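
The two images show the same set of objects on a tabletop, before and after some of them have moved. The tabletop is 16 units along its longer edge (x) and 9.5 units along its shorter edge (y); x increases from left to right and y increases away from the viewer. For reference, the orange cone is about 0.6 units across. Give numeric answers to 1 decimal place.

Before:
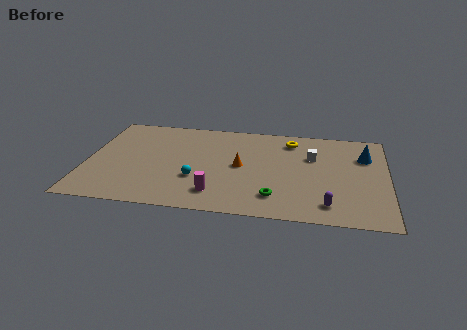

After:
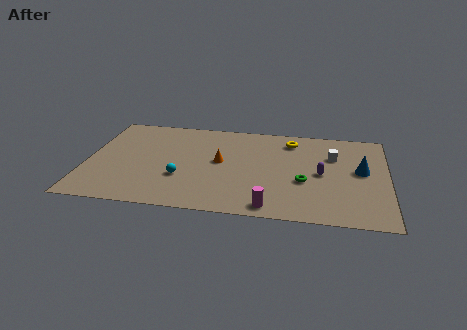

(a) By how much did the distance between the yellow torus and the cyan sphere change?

+0.6

They were about 6.7 units apart before and 7.3 after — 0.6 units further apart.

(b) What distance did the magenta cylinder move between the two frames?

3.0

The magenta cylinder moved from about (7.0, 1.9) to (9.9, 1.0), a distance of √(2.9² + 0.9²) ≈ 3.0.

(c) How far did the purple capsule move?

3.0

The purple capsule moved from about (12.9, 1.6) to (12.5, 4.6), a distance of √(0.4² + 3.0²) ≈ 3.0.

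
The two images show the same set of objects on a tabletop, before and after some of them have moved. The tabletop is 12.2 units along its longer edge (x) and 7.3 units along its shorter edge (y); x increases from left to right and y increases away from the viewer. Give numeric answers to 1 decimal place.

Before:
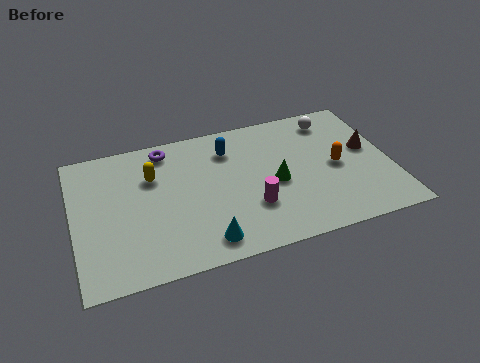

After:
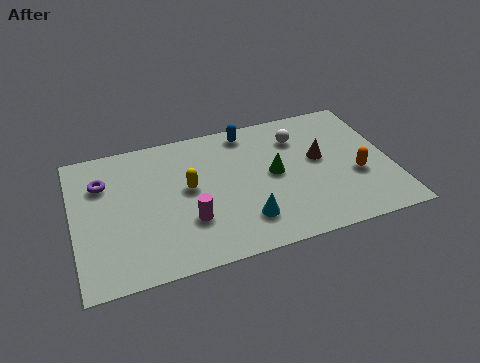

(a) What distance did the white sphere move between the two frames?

1.5

The white sphere moved from about (10.2, 6.1) to (8.8, 5.5), a distance of √(1.4² + 0.6²) ≈ 1.5.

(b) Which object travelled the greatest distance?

the purple torus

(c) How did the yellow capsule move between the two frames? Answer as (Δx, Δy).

(1.3, -1.0)

The yellow capsule started near (3.1, 5.0) and ended near (4.4, 4.0).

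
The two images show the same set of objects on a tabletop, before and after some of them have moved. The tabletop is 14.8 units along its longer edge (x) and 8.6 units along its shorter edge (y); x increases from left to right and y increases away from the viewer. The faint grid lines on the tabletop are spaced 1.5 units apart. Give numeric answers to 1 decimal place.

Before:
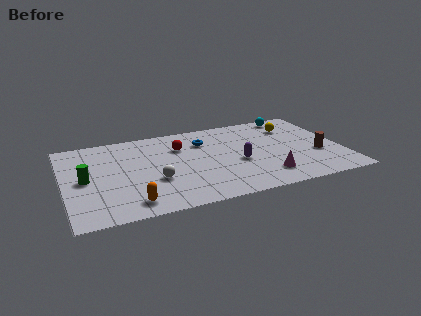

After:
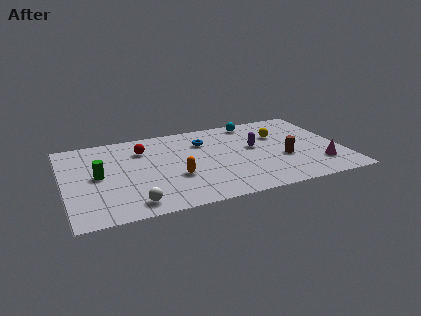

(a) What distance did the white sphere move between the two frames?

2.3

The white sphere moved from about (4.7, 3.1) to (3.4, 1.2), a distance of √(1.3² + 1.9²) ≈ 2.3.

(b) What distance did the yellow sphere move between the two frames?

1.1

From (12.5, 6.5) to (11.6, 5.8), the yellow sphere covered √(0.9² + 0.7²) ≈ 1.1 units.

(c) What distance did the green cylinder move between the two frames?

0.7

The green cylinder moved from about (1.1, 4.2) to (1.8, 4.4), a distance of √(0.7² + 0.2²) ≈ 0.7.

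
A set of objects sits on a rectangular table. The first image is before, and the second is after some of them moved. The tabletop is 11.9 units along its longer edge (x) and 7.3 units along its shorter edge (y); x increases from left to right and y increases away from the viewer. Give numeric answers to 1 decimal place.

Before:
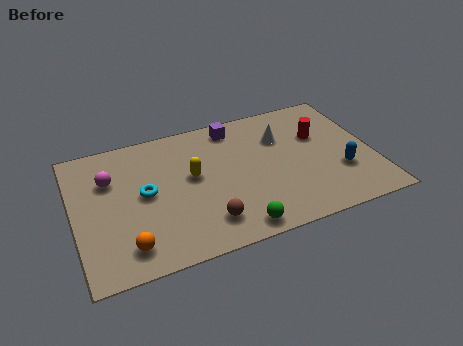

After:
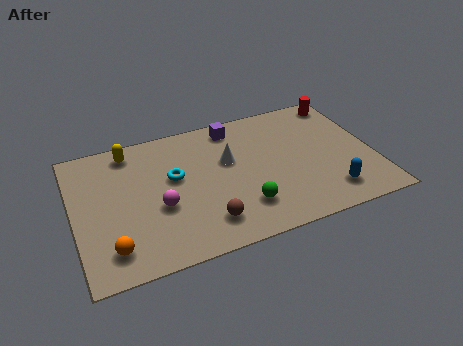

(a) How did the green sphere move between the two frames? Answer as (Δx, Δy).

(0.4, 1.0)

From the two frames, the green sphere sits at roughly (6.1, 0.8) before and (6.5, 1.8) after.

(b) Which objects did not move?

the brown sphere and the purple cube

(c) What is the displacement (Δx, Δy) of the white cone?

(-2.2, -0.6)

The white cone started near (8.4, 5.1) and ended near (6.2, 4.5).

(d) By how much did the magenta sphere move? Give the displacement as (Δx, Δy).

(1.8, -2.1)

The magenta sphere was at about (1.5, 5.0) and moved to about (3.3, 2.9).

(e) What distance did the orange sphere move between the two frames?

0.6

The orange sphere moved from about (1.9, 1.3) to (1.3, 1.4), a distance of √(0.6² + 0.1²) ≈ 0.6.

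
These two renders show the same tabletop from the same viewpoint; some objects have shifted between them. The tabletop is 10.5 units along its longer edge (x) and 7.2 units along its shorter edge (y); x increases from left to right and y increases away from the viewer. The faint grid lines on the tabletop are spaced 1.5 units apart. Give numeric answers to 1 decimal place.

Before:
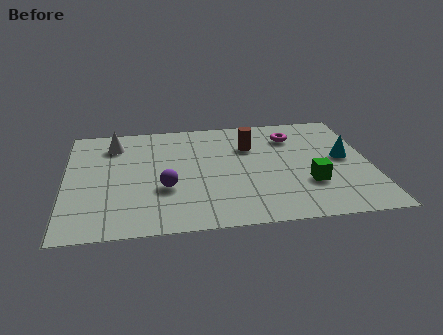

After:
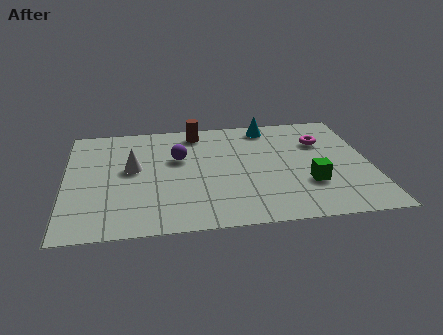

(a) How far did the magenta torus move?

1.1

From (7.9, 5.5) to (8.9, 5.0), the magenta torus covered √(1.0² + 0.5²) ≈ 1.1 units.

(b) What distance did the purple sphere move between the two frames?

2.0

From (3.4, 2.6) to (3.9, 4.5), the purple sphere covered √(0.5² + 1.9²) ≈ 2.0 units.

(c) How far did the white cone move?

1.8

From (1.7, 5.7) to (2.3, 4.0), the white cone covered √(0.6² + 1.7²) ≈ 1.8 units.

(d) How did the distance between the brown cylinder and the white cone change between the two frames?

-1.6

They were about 4.8 units apart before and 3.2 after — 1.6 units closer together.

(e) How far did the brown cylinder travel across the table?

2.2

The brown cylinder was near (6.4, 5.0) before and (4.6, 6.2) after, so it travelled √(1.8² + 1.2²) ≈ 2.2 units.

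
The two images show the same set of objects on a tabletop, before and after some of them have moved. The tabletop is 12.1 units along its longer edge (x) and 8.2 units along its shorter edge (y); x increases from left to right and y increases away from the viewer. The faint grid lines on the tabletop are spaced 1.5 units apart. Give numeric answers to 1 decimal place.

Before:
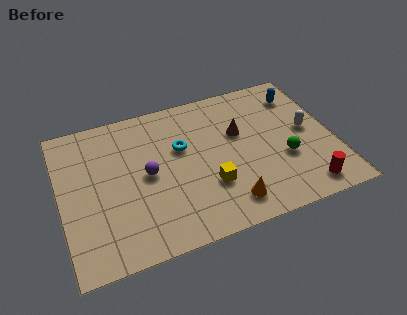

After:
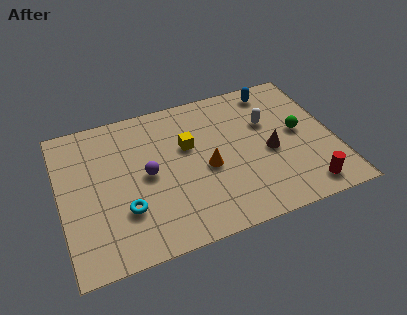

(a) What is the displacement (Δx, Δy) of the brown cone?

(1.2, -1.5)

From the two frames, the brown cone sits at roughly (8.0, 5.1) before and (9.2, 3.6) after.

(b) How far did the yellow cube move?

2.6

The yellow cube was near (6.4, 2.6) before and (5.7, 5.1) after, so it travelled √(0.7² + 2.5²) ≈ 2.6 units.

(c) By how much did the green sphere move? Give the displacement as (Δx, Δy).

(0.8, 1.3)

From the two frames, the green sphere sits at roughly (9.8, 3.0) before and (10.6, 4.3) after.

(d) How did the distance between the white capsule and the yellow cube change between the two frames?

-1.3

Before: roughly 4.9 units apart; after: 3.6. That's 1.3 units closer together.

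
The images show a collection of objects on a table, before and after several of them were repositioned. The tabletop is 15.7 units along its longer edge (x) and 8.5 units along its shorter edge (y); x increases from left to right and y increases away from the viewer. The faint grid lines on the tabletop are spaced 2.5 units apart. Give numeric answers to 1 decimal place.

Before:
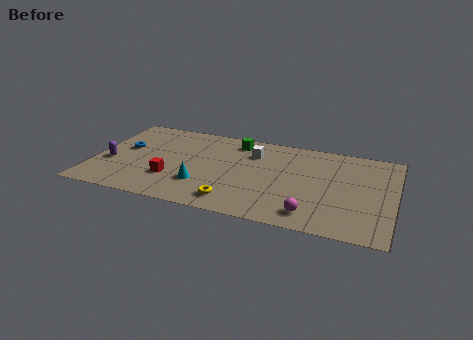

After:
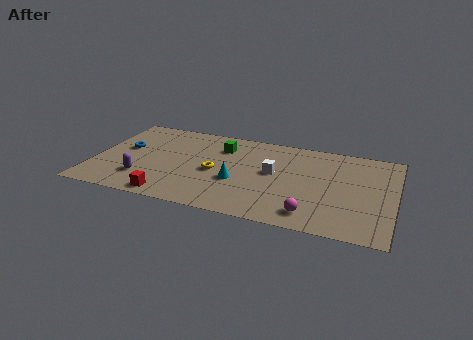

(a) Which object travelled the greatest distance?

the yellow torus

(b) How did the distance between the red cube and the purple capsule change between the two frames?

-1.3

They were about 3.4 units apart before and 2.1 after — 1.3 units closer together.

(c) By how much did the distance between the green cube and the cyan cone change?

-1.6

Before: roughly 4.9 units apart; after: 3.3. That's 1.6 units closer together.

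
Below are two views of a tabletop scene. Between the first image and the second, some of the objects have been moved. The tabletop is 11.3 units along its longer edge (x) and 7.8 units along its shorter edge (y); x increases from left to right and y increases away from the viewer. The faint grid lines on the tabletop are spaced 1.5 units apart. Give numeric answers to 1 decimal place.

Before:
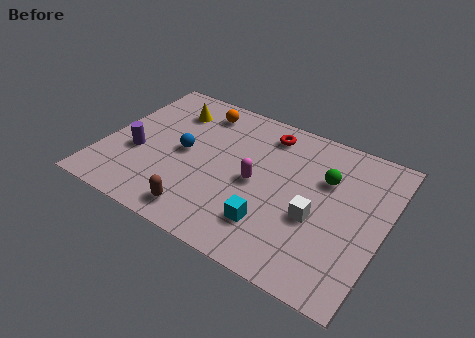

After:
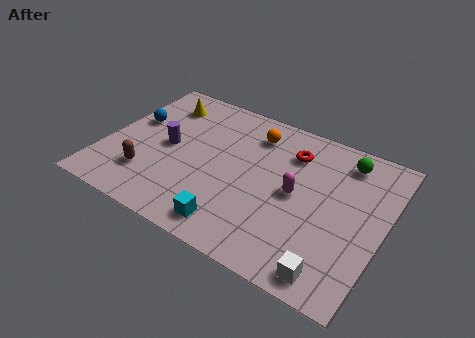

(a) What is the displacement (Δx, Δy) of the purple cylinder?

(1.1, 0.9)

The purple cylinder started near (1.4, 3.0) and ended near (2.5, 3.9).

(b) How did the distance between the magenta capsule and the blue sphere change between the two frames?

+3.9

The distance was about 3.0 in the first image and 6.9 in the second, so they moved 3.9 units further apart.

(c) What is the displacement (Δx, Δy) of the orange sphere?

(2.3, -0.3)

The orange sphere started near (3.4, 6.5) and ended near (5.7, 6.2).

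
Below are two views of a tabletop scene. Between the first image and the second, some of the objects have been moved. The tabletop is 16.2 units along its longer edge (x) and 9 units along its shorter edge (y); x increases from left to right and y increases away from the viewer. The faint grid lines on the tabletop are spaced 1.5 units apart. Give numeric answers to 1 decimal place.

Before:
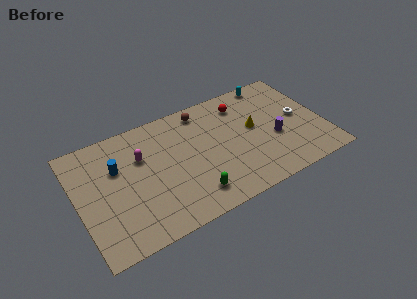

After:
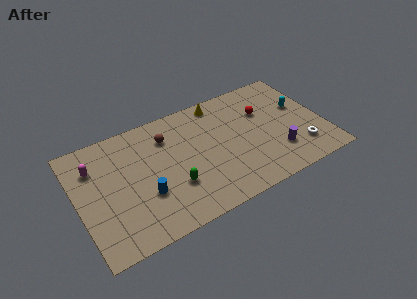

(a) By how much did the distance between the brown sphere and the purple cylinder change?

+2.1

The distance was about 6.0 in the first image and 8.1 in the second, so they moved 2.1 units further apart.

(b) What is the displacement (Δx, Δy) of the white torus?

(-0.3, -2.5)

From the two frames, the white torus sits at roughly (14.7, 4.6) before and (14.4, 2.1) after.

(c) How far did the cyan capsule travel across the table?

3.2

The cyan capsule moved from about (13.4, 8.2) to (14.9, 5.4), a distance of √(1.5² + 2.8²) ≈ 3.2.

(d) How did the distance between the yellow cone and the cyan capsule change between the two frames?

+2.1

They were about 3.6 units apart before and 5.7 after — 2.1 units further apart.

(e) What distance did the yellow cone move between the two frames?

3.6

From (11.7, 5.0) to (9.8, 8.0), the yellow cone covered √(1.9² + 3.0²) ≈ 3.6 units.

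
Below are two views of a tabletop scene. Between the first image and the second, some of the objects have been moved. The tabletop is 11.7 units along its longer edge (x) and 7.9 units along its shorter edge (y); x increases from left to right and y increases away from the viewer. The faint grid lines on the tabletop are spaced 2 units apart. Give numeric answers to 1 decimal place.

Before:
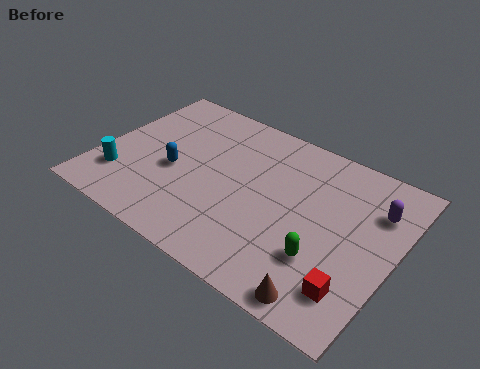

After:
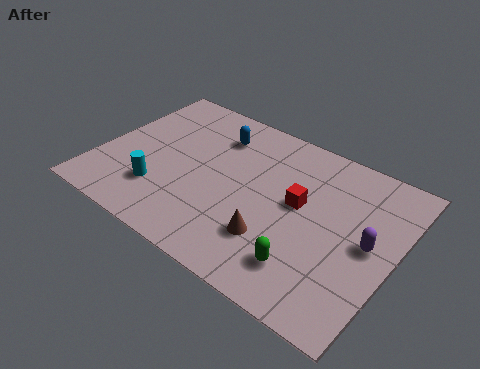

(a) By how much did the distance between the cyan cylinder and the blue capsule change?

+1.9

They were about 2.4 units apart before and 4.3 after — 1.9 units further apart.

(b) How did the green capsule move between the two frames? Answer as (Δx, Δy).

(-0.5, -0.7)

From the two frames, the green capsule sits at roughly (9.2, 2.4) before and (8.7, 1.7) after.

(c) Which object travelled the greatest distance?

the red cube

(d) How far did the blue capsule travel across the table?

3.0

The blue capsule moved from about (3.0, 3.4) to (4.2, 6.1), a distance of √(1.2² + 2.7²) ≈ 3.0.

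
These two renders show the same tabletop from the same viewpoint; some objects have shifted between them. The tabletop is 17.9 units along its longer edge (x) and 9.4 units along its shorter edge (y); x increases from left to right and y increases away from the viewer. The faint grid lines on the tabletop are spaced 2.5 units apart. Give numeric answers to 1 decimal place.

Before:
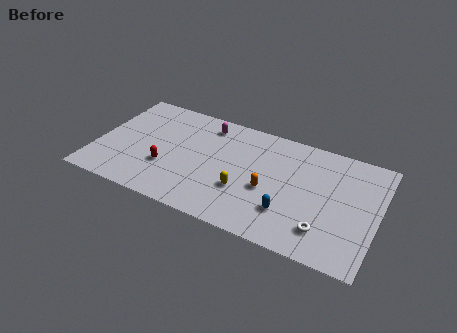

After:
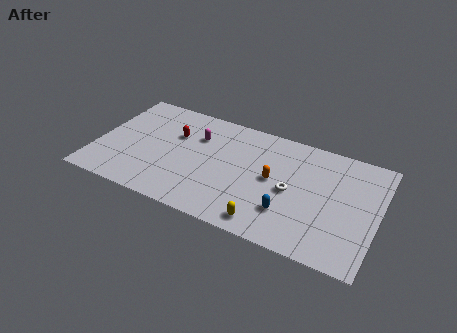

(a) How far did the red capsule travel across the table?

3.0

The red capsule moved from about (4.6, 3.2) to (4.8, 6.2), a distance of √(0.2² + 3.0²) ≈ 3.0.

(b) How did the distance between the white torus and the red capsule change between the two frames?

-2.4

They were about 10.3 units apart before and 7.9 after — 2.4 units closer together.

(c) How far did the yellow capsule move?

2.6

From (9.6, 3.2) to (11.3, 1.2), the yellow capsule covered √(1.7² + 2.0²) ≈ 2.6 units.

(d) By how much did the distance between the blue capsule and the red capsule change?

+0.6

Before: roughly 7.9 units apart; after: 8.5. That's 0.6 units further apart.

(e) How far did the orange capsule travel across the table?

1.0

The orange capsule was near (11.1, 3.9) before and (11.3, 4.9) after, so it travelled √(0.2² + 1.0²) ≈ 1.0 units.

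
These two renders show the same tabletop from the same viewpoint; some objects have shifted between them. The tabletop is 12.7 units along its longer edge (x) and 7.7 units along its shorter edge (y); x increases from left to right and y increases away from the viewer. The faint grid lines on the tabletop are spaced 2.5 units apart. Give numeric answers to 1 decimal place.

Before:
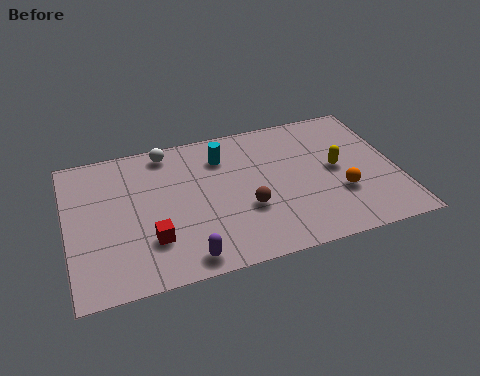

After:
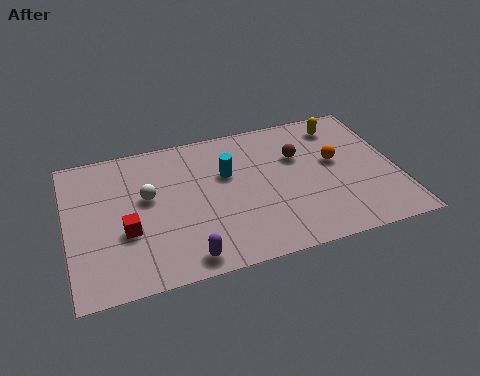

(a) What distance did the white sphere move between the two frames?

2.5

The white sphere moved from about (4.0, 6.8) to (3.1, 4.5), a distance of √(0.9² + 2.3²) ≈ 2.5.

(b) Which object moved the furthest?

the brown sphere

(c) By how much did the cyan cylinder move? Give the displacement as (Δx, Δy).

(0.1, -1.0)

The cyan cylinder started near (6.1, 5.9) and ended near (6.2, 4.9).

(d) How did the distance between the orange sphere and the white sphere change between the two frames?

-0.4

The distance was about 7.7 in the first image and 7.3 in the second, so they moved 0.4 units closer together.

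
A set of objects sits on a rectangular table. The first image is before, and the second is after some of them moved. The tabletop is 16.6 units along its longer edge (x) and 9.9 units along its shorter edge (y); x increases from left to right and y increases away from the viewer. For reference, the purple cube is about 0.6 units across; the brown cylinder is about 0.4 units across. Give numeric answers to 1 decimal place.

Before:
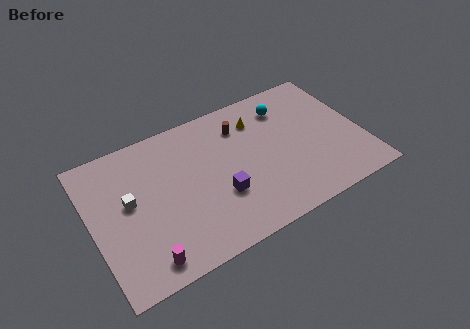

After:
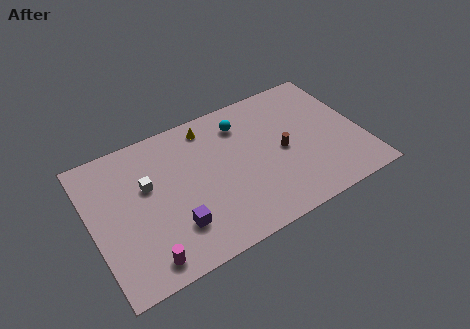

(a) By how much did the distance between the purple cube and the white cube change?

-2.0

The distance was about 5.7 in the first image and 3.7 in the second, so they moved 2.0 units closer together.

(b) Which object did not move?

the magenta cylinder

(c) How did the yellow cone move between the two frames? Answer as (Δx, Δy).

(-3.0, 0.9)

The yellow cone started near (10.6, 7.6) and ended near (7.6, 8.5).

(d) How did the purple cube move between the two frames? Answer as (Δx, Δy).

(-2.9, -0.8)

The purple cube started near (7.6, 3.4) and ended near (4.7, 2.6).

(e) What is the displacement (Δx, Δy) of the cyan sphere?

(-2.8, 0.0)

From the two frames, the cyan sphere sits at roughly (12.4, 7.8) before and (9.6, 7.8) after.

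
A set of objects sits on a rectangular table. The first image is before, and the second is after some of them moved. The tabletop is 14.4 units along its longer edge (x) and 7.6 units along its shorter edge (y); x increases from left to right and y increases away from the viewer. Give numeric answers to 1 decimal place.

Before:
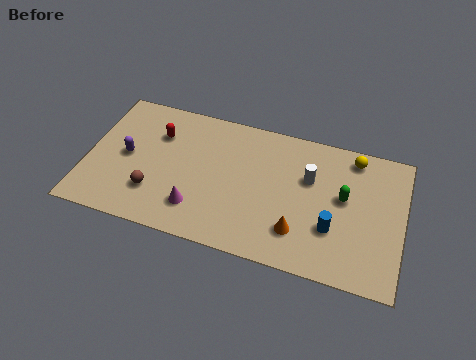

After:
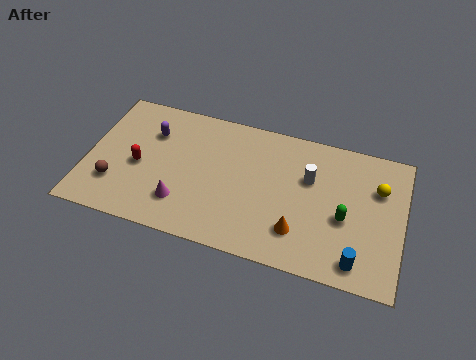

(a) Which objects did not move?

the white cylinder and the orange cone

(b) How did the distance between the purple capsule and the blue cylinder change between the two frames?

+1.0

Before: roughly 9.6 units apart; after: 10.6. That's 1.0 units further apart.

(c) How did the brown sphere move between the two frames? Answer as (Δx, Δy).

(-1.8, 0.0)

From the two frames, the brown sphere sits at roughly (3.2, 2.1) before and (1.4, 2.1) after.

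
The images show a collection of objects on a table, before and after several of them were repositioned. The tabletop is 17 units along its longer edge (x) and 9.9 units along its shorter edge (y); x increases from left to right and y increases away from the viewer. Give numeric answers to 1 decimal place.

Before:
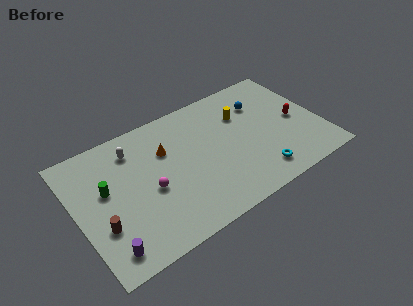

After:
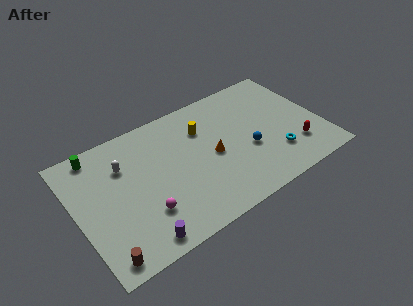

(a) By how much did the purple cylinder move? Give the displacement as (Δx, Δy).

(2.1, -0.4)

The purple cylinder started near (1.5, 1.5) and ended near (3.6, 1.1).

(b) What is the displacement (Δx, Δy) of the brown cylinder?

(-0.2, -2.2)

From the two frames, the brown cylinder sits at roughly (1.4, 3.3) before and (1.2, 1.1) after.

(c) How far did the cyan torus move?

1.7

The cyan torus moved from about (12.1, 1.7) to (13.5, 2.6), a distance of √(1.4² + 0.9²) ≈ 1.7.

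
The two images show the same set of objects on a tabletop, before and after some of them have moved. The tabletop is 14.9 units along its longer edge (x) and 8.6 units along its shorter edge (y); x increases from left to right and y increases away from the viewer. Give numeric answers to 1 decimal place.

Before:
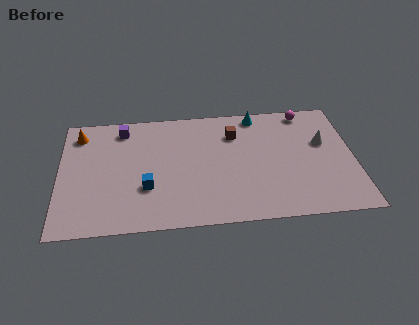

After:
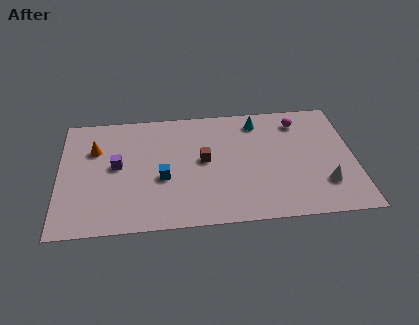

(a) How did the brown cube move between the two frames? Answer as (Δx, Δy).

(-1.6, -1.8)

The brown cube started near (8.9, 6.4) and ended near (7.3, 4.6).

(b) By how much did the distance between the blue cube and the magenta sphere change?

-1.7

Before: roughly 9.5 units apart; after: 7.8. That's 1.7 units closer together.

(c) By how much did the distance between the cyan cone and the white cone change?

+1.8

Before: roughly 4.1 units apart; after: 5.9. That's 1.8 units further apart.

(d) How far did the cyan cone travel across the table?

0.5

The cyan cone was near (10.1, 7.7) before and (10.1, 7.2) after, so it travelled √(0.0² + 0.5²) ≈ 0.5 units.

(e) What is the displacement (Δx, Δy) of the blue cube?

(0.8, 0.6)

From the two frames, the blue cube sits at roughly (4.4, 2.9) before and (5.2, 3.5) after.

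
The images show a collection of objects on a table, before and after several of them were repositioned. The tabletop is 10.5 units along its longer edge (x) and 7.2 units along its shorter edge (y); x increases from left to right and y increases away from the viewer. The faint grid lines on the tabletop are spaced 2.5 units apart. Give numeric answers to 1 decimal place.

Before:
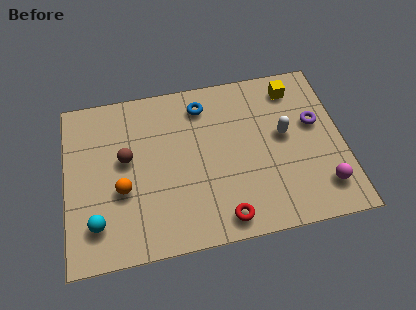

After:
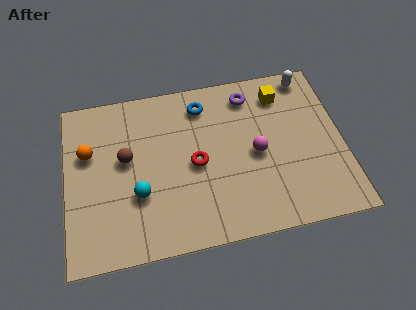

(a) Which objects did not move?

the brown sphere and the blue torus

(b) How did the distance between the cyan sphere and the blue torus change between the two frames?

-1.7

Before: roughly 6.0 units apart; after: 4.3. That's 1.7 units closer together.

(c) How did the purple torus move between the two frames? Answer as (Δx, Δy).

(-2.4, 1.7)

The purple torus was at about (9.5, 4.3) and moved to about (7.1, 6.0).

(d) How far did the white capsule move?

2.6

From (8.3, 4.0) to (9.4, 6.4), the white capsule covered √(1.1² + 2.4²) ≈ 2.6 units.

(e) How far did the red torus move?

2.7

From (5.8, 0.9) to (4.9, 3.4), the red torus covered √(0.9² + 2.5²) ≈ 2.7 units.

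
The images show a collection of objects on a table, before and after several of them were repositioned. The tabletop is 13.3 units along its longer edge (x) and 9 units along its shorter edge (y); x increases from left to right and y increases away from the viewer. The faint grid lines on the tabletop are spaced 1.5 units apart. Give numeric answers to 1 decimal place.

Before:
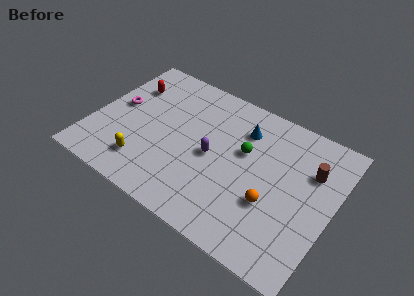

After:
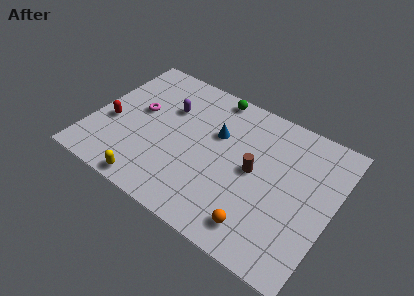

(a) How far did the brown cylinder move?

3.3

From (11.9, 6.2) to (9.0, 4.6), the brown cylinder covered √(2.9² + 1.6²) ≈ 3.3 units.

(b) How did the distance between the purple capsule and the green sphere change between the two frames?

+1.0

They were about 2.0 units apart before and 3.0 after — 1.0 units further apart.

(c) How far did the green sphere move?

3.5

The green sphere was near (8.3, 5.5) before and (6.1, 8.2) after, so it travelled √(2.2² + 2.7²) ≈ 3.5 units.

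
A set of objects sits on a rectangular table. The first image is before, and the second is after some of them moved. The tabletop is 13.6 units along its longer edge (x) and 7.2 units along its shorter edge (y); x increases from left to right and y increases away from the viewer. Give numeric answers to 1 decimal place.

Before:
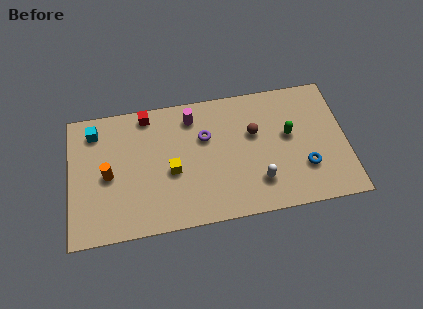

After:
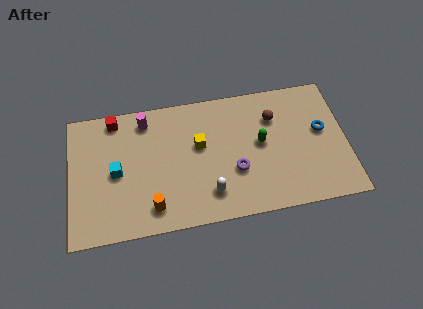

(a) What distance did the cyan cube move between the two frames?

2.6

From (1.3, 5.9) to (2.3, 3.5), the cyan cube covered √(1.0² + 2.4²) ≈ 2.6 units.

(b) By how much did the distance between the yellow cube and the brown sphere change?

-0.5

The distance was about 4.3 in the first image and 3.8 in the second, so they moved 0.5 units closer together.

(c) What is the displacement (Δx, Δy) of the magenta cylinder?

(-2.3, 0.2)

The magenta cylinder started near (6.1, 5.9) and ended near (3.8, 6.1).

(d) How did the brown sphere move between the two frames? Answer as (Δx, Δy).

(1.0, 0.7)

From the two frames, the brown sphere sits at roughly (9.1, 4.5) before and (10.1, 5.2) after.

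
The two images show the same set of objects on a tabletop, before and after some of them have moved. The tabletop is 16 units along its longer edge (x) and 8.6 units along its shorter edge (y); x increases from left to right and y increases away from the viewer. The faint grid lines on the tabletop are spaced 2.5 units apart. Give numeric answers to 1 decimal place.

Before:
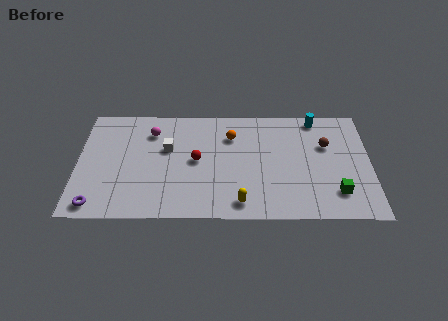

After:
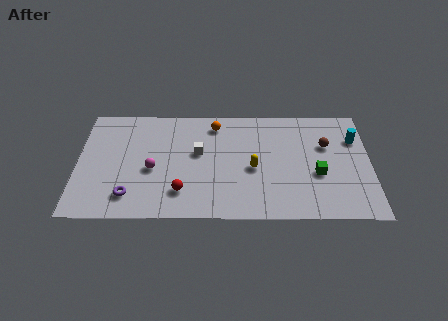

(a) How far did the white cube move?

1.7

The white cube was near (4.9, 5.3) before and (6.6, 5.0) after, so it travelled √(1.7² + 0.3²) ≈ 1.7 units.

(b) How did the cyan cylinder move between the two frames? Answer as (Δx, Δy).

(2.1, -1.6)

The cyan cylinder was at about (13.1, 7.7) and moved to about (15.2, 6.1).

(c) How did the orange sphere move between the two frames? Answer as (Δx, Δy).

(-0.9, 0.9)

From the two frames, the orange sphere sits at roughly (8.4, 6.3) before and (7.5, 7.2) after.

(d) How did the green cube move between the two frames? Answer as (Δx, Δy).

(-1.0, 1.4)

The green cube was at about (14.1, 2.0) and moved to about (13.1, 3.4).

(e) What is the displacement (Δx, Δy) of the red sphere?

(-0.8, -2.4)

The red sphere was at about (6.5, 4.4) and moved to about (5.7, 2.0).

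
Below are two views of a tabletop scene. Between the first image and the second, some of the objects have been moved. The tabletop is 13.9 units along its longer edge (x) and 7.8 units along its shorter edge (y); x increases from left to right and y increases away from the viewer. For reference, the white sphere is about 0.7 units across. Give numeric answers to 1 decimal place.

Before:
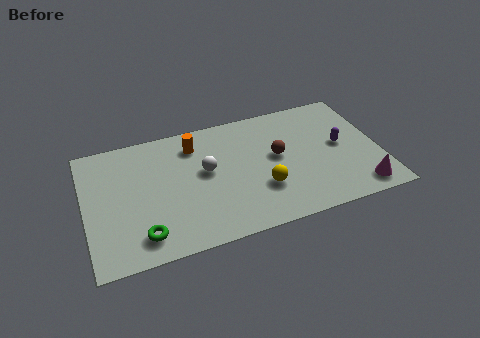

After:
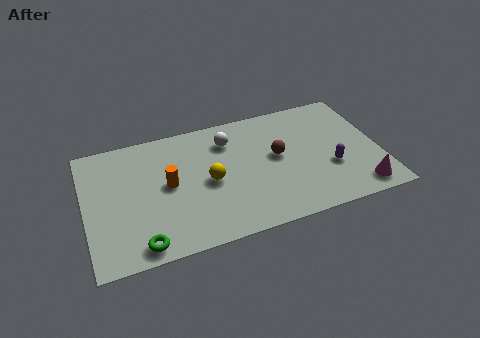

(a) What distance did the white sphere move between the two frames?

2.0

The white sphere moved from about (5.7, 4.4) to (6.9, 6.0), a distance of √(1.2² + 1.6²) ≈ 2.0.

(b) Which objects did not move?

the brown sphere and the magenta cone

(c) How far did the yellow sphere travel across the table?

2.7

The yellow sphere was near (8.2, 2.5) before and (5.8, 3.7) after, so it travelled √(2.4² + 1.2²) ≈ 2.7 units.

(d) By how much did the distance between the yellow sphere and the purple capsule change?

+1.6

The distance was about 4.2 in the first image and 5.8 in the second, so they moved 1.6 units further apart.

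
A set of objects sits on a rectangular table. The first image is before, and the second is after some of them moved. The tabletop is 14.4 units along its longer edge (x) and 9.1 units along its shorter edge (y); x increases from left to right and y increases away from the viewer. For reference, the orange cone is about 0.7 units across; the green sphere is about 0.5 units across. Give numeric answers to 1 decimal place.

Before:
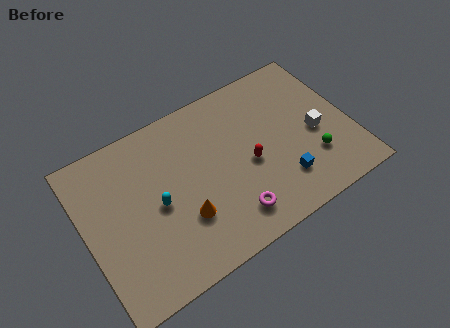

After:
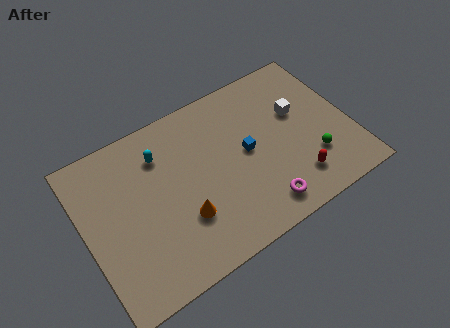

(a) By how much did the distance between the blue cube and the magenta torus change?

+0.4

Before: roughly 2.9 units apart; after: 3.3. That's 0.4 units further apart.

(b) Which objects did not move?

the orange cone and the green sphere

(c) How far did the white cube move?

1.7

From (12.5, 4.0) to (11.8, 5.6), the white cube covered √(0.7² + 1.6²) ≈ 1.7 units.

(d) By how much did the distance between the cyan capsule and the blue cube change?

-1.9

The distance was about 6.8 in the first image and 4.9 in the second, so they moved 1.9 units closer together.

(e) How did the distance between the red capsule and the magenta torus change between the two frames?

-0.6

They were about 2.7 units apart before and 2.1 after — 0.6 units closer together.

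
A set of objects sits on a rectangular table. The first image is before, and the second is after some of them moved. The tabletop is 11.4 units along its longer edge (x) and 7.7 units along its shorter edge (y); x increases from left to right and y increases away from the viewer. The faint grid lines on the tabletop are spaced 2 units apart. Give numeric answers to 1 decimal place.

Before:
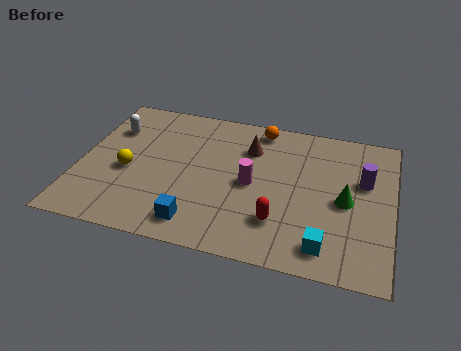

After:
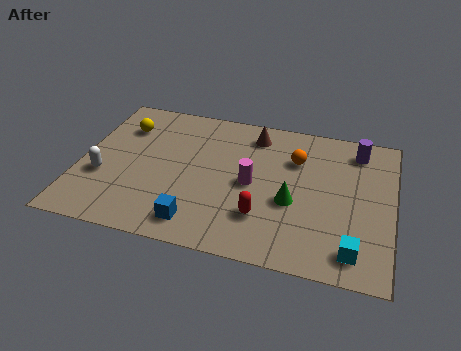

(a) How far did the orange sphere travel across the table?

2.0

From (6.4, 6.8) to (7.8, 5.4), the orange sphere covered √(1.4² + 1.4²) ≈ 2.0 units.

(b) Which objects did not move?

the magenta cylinder and the blue cube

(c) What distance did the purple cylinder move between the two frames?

1.6

The purple cylinder was near (10.3, 4.8) before and (10.0, 6.4) after, so it travelled √(0.3² + 1.6²) ≈ 1.6 units.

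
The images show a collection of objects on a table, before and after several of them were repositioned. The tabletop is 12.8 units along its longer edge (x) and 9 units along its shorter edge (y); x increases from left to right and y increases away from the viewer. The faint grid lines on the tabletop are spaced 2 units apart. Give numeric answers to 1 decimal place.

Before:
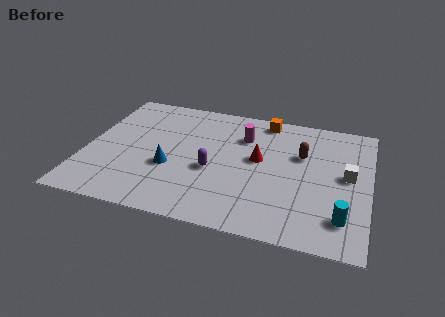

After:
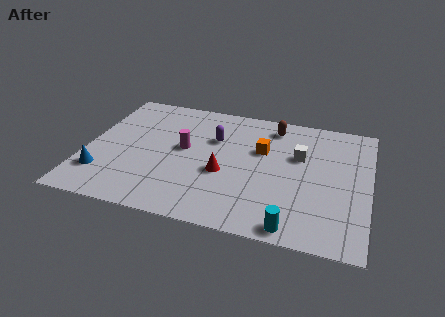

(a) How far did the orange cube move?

2.3

The orange cube moved from about (7.9, 8.0) to (7.9, 5.7), a distance of √(0.0² + 2.3²) ≈ 2.3.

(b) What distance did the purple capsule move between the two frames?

2.3

The purple capsule moved from about (5.8, 3.7) to (5.7, 6.0), a distance of √(0.1² + 2.3²) ≈ 2.3.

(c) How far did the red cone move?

2.1

The red cone was near (7.8, 5.0) before and (6.3, 3.6) after, so it travelled √(1.5² + 1.4²) ≈ 2.1 units.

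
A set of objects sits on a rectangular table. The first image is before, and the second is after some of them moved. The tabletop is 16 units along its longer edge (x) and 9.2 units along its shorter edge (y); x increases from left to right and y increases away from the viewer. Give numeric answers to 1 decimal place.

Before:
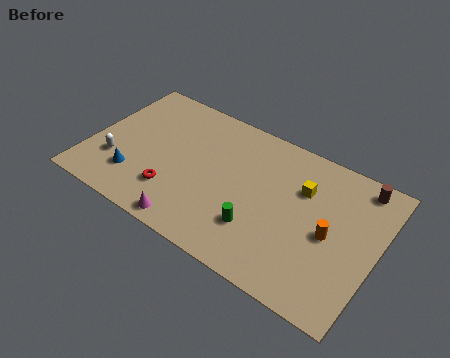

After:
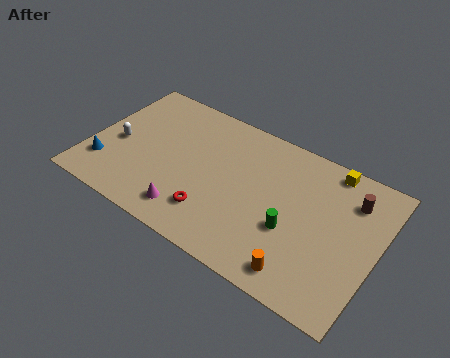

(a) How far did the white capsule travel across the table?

1.3

The white capsule was near (1.6, 2.8) before and (1.5, 4.1) after, so it travelled √(0.1² + 1.3²) ≈ 1.3 units.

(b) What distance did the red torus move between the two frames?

2.3

The red torus moved from about (5.0, 2.4) to (7.3, 2.2), a distance of √(2.3² + 0.2²) ≈ 2.3.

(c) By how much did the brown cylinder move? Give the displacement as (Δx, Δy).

(-0.3, -1.1)

The brown cylinder started near (14.6, 8.1) and ended near (14.3, 7.0).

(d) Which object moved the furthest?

the orange cylinder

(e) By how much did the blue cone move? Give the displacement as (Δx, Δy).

(-1.7, 0.0)

The blue cone started near (2.8, 2.3) and ended near (1.1, 2.3).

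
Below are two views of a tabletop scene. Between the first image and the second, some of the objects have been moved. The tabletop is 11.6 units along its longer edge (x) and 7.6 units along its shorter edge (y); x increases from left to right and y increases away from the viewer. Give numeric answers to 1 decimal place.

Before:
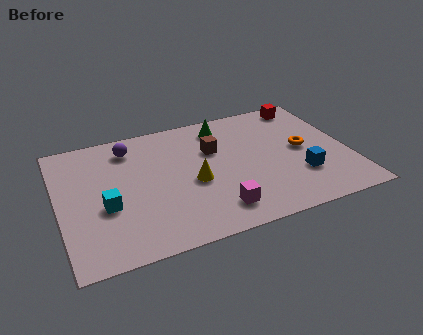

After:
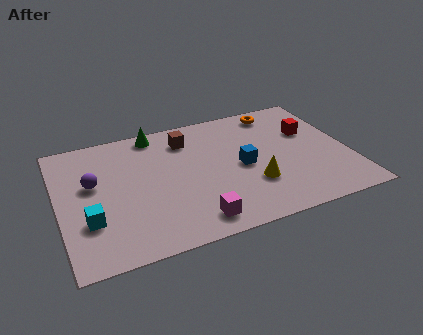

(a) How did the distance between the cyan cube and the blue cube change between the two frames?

-1.4

Before: roughly 7.7 units apart; after: 6.3. That's 1.4 units closer together.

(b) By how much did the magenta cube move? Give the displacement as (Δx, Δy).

(-0.9, -0.3)

The magenta cube started near (6.0, 1.4) and ended near (5.1, 1.1).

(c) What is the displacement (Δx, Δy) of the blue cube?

(-2.2, 1.3)

The blue cube started near (9.5, 2.3) and ended near (7.3, 3.6).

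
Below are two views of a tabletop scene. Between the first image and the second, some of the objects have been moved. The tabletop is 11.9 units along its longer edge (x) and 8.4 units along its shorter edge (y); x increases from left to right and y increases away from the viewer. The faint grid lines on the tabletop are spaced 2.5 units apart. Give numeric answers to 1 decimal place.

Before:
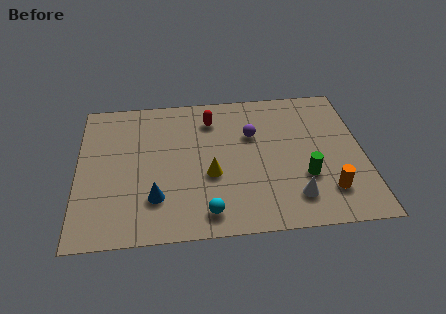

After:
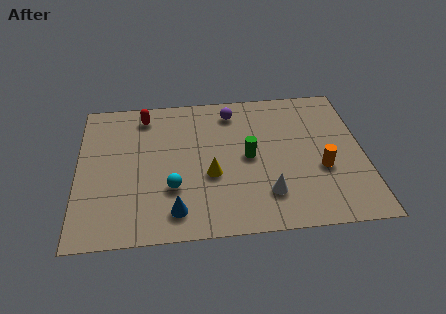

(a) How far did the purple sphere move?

1.7

The purple sphere was near (7.3, 5.5) before and (6.5, 7.0) after, so it travelled √(0.8² + 1.5²) ≈ 1.7 units.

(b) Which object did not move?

the yellow cone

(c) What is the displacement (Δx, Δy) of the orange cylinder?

(-0.2, 1.3)

From the two frames, the orange cylinder sits at roughly (10.3, 1.9) before and (10.1, 3.2) after.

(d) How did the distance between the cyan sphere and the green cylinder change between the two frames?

-0.9

They were about 4.4 units apart before and 3.5 after — 0.9 units closer together.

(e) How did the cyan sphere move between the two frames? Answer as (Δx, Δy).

(-1.4, 1.5)

The cyan sphere started near (5.3, 1.2) and ended near (3.9, 2.7).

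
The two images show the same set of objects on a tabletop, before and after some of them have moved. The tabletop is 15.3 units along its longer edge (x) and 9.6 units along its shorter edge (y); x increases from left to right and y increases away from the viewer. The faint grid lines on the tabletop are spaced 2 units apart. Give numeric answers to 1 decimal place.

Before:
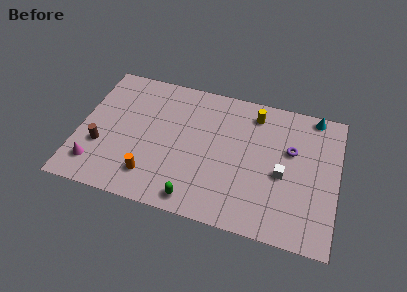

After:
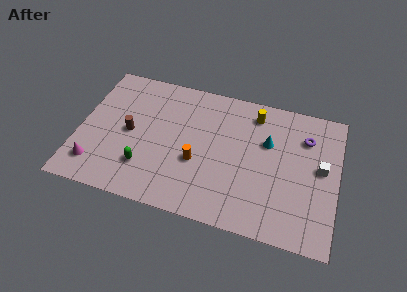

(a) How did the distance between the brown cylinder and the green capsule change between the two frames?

-3.7

They were about 6.2 units apart before and 2.5 after — 3.7 units closer together.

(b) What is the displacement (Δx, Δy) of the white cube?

(2.2, 1.0)

From the two frames, the white cube sits at roughly (12.1, 4.2) before and (14.3, 5.2) after.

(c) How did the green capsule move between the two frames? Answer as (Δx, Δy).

(-3.1, 1.4)

From the two frames, the green capsule sits at roughly (7.2, 1.1) before and (4.1, 2.5) after.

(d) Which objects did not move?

the yellow cylinder and the magenta cone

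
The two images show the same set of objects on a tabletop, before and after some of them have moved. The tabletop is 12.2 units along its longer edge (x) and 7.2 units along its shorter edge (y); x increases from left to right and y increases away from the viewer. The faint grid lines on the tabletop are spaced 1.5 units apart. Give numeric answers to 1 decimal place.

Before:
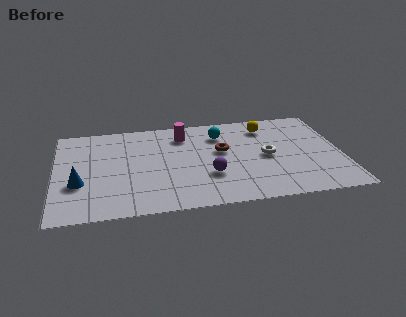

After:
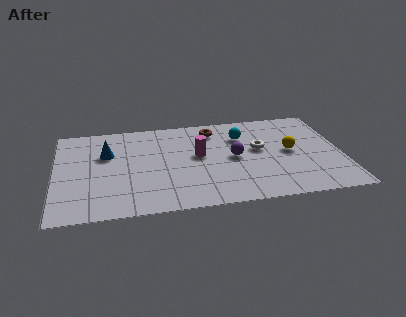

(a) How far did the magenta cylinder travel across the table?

1.8

The magenta cylinder moved from about (5.5, 5.7) to (6.1, 4.0), a distance of √(0.6² + 1.7²) ≈ 1.8.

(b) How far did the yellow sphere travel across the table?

2.3

From (9.1, 5.8) to (10.0, 3.7), the yellow sphere covered √(0.9² + 2.1²) ≈ 2.3 units.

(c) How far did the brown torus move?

1.7

The brown torus moved from about (7.1, 4.2) to (6.8, 5.9), a distance of √(0.3² + 1.7²) ≈ 1.7.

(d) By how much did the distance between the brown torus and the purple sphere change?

+0.5

The distance was about 1.9 in the first image and 2.4 in the second, so they moved 0.5 units further apart.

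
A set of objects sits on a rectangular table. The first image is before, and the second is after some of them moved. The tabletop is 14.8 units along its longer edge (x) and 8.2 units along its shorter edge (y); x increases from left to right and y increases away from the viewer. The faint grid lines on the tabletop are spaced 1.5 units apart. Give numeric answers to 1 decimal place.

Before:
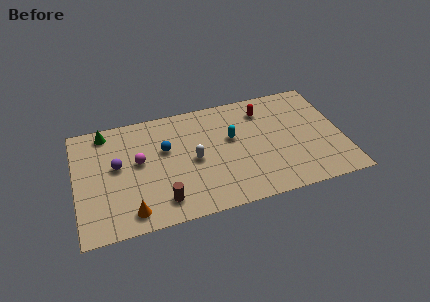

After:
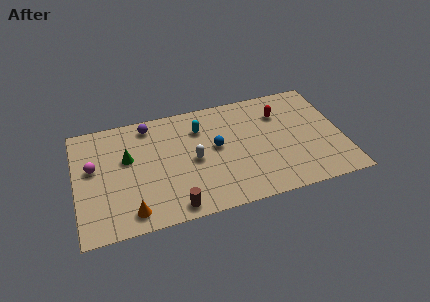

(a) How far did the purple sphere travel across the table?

3.1

The purple sphere moved from about (2.3, 4.6) to (4.2, 7.1), a distance of √(1.9² + 2.5²) ≈ 3.1.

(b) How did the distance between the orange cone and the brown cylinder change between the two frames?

+0.6

Before: roughly 1.7 units apart; after: 2.3. That's 0.6 units further apart.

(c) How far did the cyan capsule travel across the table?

2.1

From (8.7, 4.9) to (7.0, 6.1), the cyan capsule covered √(1.7² + 1.2²) ≈ 2.1 units.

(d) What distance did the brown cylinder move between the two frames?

0.8

The brown cylinder moved from about (4.6, 1.5) to (5.2, 0.9), a distance of √(0.6² + 0.6²) ≈ 0.8.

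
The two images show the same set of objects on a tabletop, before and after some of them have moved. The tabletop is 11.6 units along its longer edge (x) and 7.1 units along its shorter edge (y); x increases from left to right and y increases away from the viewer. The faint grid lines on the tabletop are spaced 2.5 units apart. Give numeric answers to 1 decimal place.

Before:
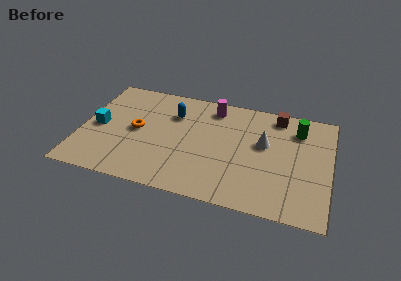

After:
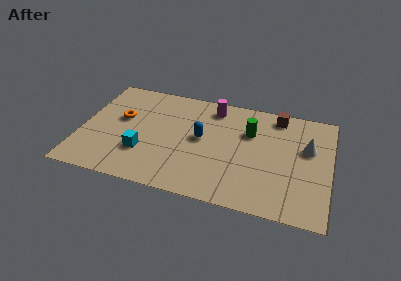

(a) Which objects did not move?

the magenta cylinder and the brown cube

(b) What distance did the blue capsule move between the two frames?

1.9

The blue capsule moved from about (4.2, 5.1) to (5.6, 3.8), a distance of √(1.4² + 1.3²) ≈ 1.9.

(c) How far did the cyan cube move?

2.5

The cyan cube was near (0.8, 3.4) before and (3.0, 2.2) after, so it travelled √(2.2² + 1.2²) ≈ 2.5 units.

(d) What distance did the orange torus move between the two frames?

1.0

The orange torus was near (2.6, 3.6) before and (1.8, 4.2) after, so it travelled √(0.8² + 0.6²) ≈ 1.0 units.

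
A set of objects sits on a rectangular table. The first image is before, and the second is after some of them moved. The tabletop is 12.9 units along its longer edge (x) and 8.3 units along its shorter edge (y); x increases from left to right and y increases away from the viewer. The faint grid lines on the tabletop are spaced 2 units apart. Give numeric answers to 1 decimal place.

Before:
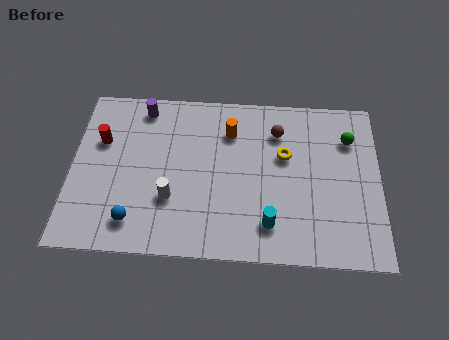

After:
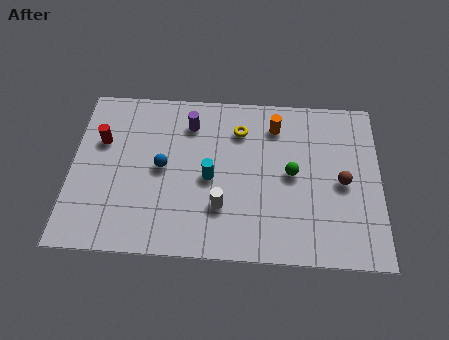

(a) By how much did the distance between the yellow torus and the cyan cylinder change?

-0.7

Before: roughly 3.5 units apart; after: 2.8. That's 0.7 units closer together.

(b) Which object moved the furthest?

the brown sphere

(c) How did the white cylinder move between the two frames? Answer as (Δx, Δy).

(2.1, -0.3)

The white cylinder was at about (4.2, 2.7) and moved to about (6.3, 2.4).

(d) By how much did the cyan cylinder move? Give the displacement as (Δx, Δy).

(-2.5, 2.1)

The cyan cylinder started near (8.3, 1.7) and ended near (5.8, 3.8).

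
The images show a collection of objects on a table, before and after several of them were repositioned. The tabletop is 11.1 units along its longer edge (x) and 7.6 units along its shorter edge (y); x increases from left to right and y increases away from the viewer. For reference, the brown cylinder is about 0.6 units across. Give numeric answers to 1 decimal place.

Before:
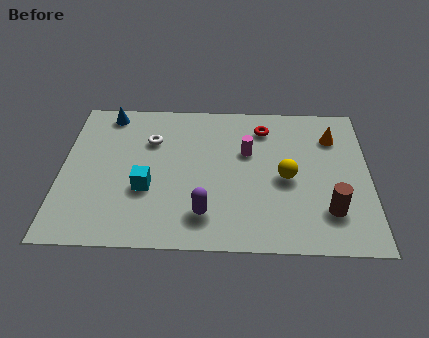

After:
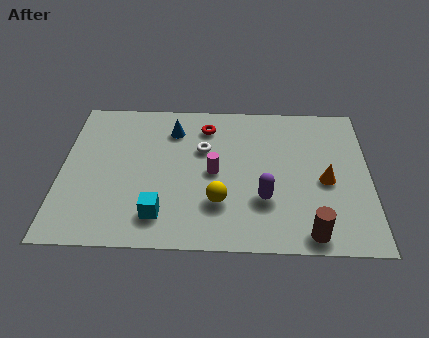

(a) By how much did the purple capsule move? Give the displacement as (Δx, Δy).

(2.1, 0.8)

The purple capsule was at about (5.2, 1.6) and moved to about (7.3, 2.4).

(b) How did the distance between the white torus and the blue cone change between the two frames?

-0.6

They were about 2.1 units apart before and 1.5 after — 0.6 units closer together.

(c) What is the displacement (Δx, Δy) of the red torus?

(-2.1, 0.0)

The red torus was at about (7.3, 6.1) and moved to about (5.2, 6.1).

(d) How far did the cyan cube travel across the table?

1.4

From (3.1, 2.8) to (3.6, 1.5), the cyan cube covered √(0.5² + 1.3²) ≈ 1.4 units.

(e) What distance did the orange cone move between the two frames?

2.3

The orange cone moved from about (9.8, 5.7) to (9.5, 3.4), a distance of √(0.3² + 2.3²) ≈ 2.3.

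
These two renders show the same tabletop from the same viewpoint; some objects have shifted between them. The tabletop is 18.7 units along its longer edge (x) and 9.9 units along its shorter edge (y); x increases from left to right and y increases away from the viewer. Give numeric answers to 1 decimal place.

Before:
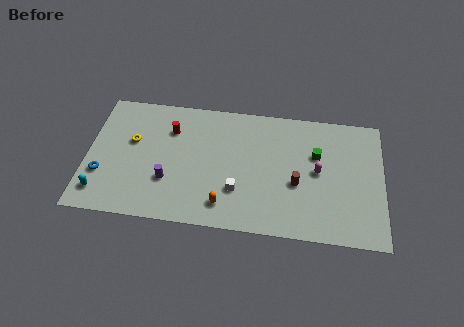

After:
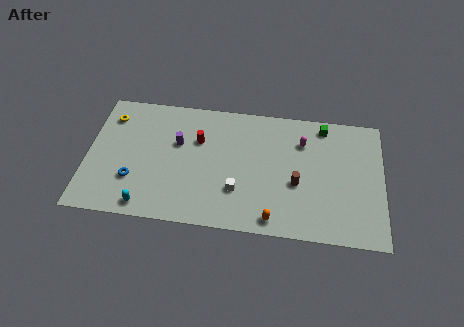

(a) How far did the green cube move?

2.3

The green cube moved from about (14.5, 6.4) to (14.9, 8.7), a distance of √(0.4² + 2.3²) ≈ 2.3.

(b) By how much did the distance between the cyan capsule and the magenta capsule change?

-2.5

The distance was about 14.0 in the first image and 11.5 in the second, so they moved 2.5 units closer together.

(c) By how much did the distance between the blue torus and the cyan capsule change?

+0.7

They were about 1.4 units apart before and 2.1 after — 0.7 units further apart.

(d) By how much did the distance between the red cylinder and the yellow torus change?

+3.1

The distance was about 2.7 in the first image and 5.8 in the second, so they moved 3.1 units further apart.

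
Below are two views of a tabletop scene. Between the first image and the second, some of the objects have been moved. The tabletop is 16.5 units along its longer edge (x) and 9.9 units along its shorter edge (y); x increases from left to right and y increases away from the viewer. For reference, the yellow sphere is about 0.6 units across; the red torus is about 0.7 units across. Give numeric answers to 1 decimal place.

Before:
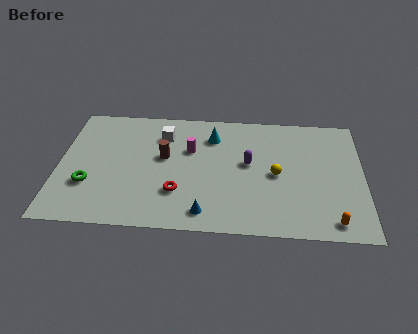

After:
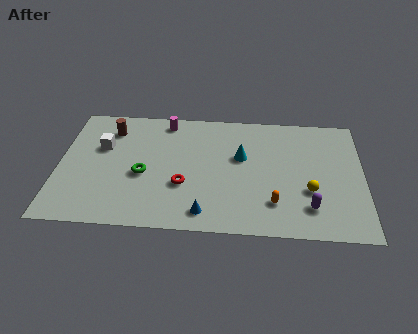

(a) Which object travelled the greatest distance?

the purple capsule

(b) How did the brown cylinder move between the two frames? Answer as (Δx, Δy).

(-3.0, 2.1)

From the two frames, the brown cylinder sits at roughly (5.7, 5.7) before and (2.7, 7.8) after.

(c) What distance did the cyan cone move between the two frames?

2.3

The cyan cone moved from about (8.3, 7.6) to (9.9, 6.0), a distance of √(1.6² + 1.6²) ≈ 2.3.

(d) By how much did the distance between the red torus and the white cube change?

+0.6

Before: roughly 4.7 units apart; after: 5.3. That's 0.6 units further apart.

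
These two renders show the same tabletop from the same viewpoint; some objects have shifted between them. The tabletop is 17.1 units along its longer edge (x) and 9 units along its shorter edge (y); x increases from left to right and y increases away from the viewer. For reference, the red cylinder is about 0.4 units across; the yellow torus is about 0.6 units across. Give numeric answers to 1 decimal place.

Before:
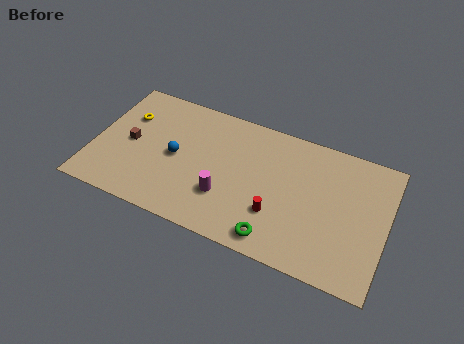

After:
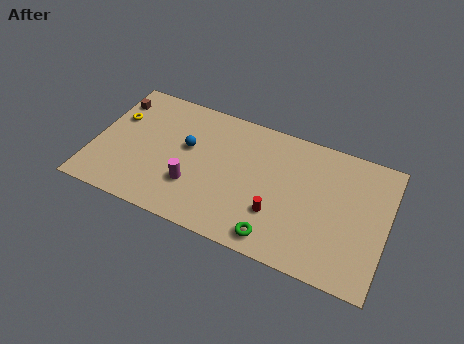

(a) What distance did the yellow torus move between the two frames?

0.7

From (1.7, 6.2) to (1.1, 5.9), the yellow torus covered √(0.6² + 0.3²) ≈ 0.7 units.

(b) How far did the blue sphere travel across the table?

1.1

The blue sphere was near (4.8, 4.4) before and (5.4, 5.3) after, so it travelled √(0.6² + 0.9²) ≈ 1.1 units.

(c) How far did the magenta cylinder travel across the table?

1.9

The magenta cylinder was near (7.9, 2.8) before and (6.0, 2.8) after, so it travelled √(1.9² + 0.0²) ≈ 1.9 units.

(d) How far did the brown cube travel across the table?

3.0

From (2.1, 4.4) to (0.8, 7.1), the brown cube covered √(1.3² + 2.7²) ≈ 3.0 units.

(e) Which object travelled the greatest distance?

the brown cube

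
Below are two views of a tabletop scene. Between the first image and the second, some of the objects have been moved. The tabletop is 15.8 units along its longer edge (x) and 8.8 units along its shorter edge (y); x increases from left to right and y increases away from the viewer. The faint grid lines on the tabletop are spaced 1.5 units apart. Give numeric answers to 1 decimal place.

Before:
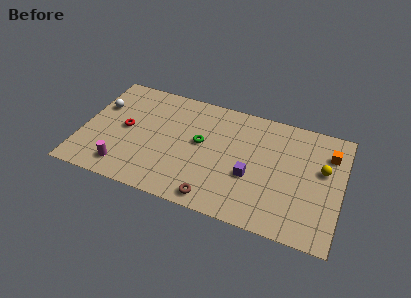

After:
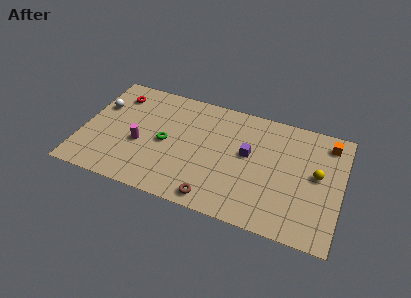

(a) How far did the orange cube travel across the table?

0.8

The orange cube was near (14.9, 6.6) before and (14.8, 7.4) after, so it travelled √(0.1² + 0.8²) ≈ 0.8 units.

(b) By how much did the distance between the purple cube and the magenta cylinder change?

-1.2

They were about 7.8 units apart before and 6.6 after — 1.2 units closer together.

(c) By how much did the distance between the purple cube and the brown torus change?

+1.2

They were about 3.1 units apart before and 4.3 after — 1.2 units further apart.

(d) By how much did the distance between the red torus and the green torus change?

-0.3

Before: roughly 4.6 units apart; after: 4.3. That's 0.3 units closer together.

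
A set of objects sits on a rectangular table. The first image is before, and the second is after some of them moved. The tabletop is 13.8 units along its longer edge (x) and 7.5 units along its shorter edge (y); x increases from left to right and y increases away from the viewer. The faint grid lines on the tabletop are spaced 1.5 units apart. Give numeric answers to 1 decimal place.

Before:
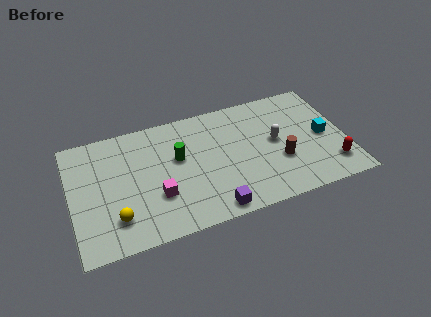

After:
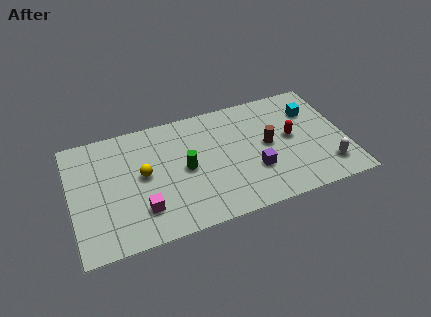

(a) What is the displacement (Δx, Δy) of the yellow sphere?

(1.5, 2.2)

From the two frames, the yellow sphere sits at roughly (2.1, 1.8) before and (3.6, 4.0) after.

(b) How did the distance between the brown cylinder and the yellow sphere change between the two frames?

-2.0

The distance was about 8.3 in the first image and 6.3 in the second, so they moved 2.0 units closer together.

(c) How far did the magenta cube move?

1.0

The magenta cube was near (4.2, 2.5) before and (3.4, 1.9) after, so it travelled √(0.8² + 0.6²) ≈ 1.0 units.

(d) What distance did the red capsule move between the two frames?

3.0

From (12.9, 1.6) to (11.1, 4.0), the red capsule covered √(1.8² + 2.4²) ≈ 3.0 units.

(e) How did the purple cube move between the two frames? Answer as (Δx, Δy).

(2.3, 1.7)

From the two frames, the purple cube sits at roughly (6.8, 0.8) before and (9.1, 2.5) after.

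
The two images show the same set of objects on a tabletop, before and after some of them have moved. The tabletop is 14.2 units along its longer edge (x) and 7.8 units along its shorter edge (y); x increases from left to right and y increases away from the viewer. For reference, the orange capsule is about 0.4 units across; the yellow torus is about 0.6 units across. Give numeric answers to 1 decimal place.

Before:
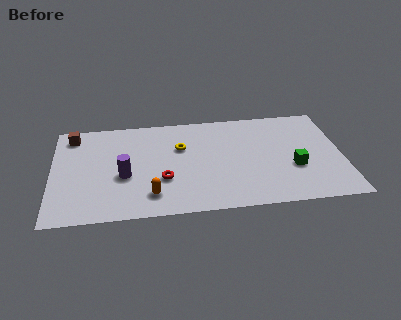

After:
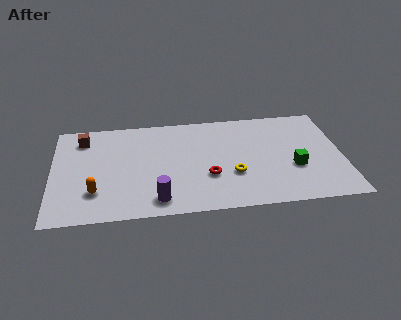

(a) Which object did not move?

the green cube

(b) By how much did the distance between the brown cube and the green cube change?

-0.6

The distance was about 11.4 in the first image and 10.8 in the second, so they moved 0.6 units closer together.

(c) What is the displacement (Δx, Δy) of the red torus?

(2.2, 0.0)

The red torus started near (5.4, 2.7) and ended near (7.6, 2.7).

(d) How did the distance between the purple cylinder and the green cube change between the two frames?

-1.4

The distance was about 8.3 in the first image and 6.9 in the second, so they moved 1.4 units closer together.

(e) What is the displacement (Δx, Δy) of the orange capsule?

(-2.7, 0.5)

From the two frames, the orange capsule sits at roughly (4.8, 1.6) before and (2.1, 2.1) after.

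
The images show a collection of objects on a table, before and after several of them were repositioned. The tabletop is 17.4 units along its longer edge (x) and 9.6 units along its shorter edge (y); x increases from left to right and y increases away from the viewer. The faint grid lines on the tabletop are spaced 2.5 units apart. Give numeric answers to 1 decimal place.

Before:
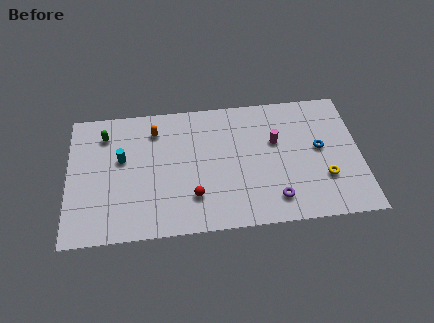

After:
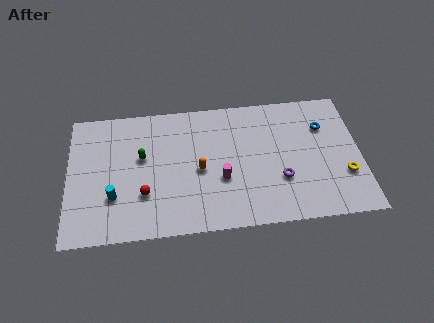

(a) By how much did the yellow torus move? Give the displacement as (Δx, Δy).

(1.2, 0.1)

From the two frames, the yellow torus sits at roughly (15.2, 3.0) before and (16.4, 3.1) after.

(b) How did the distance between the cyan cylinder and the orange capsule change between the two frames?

+2.5

The distance was about 2.8 in the first image and 5.3 in the second, so they moved 2.5 units further apart.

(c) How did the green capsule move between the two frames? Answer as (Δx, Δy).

(2.2, -1.9)

The green capsule started near (2.2, 7.6) and ended near (4.4, 5.7).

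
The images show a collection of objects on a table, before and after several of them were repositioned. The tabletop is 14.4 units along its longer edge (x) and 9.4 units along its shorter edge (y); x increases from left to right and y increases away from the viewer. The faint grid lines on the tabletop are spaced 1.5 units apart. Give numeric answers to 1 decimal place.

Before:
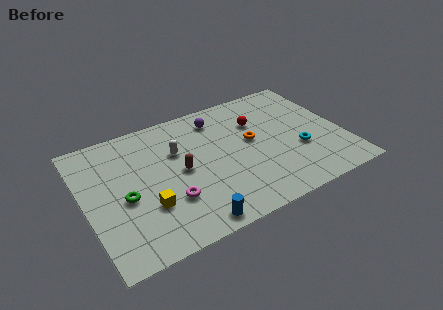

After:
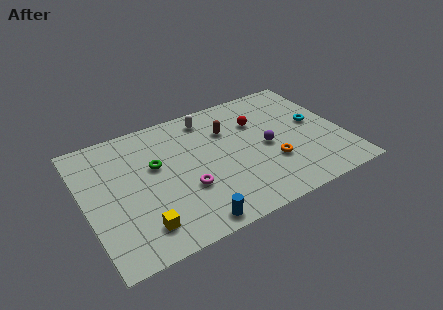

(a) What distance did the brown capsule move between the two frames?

3.5

From (5.3, 4.7) to (8.2, 6.6), the brown capsule covered √(2.9² + 1.9²) ≈ 3.5 units.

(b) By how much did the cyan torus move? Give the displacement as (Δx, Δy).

(1.2, 1.7)

The cyan torus started near (11.8, 3.4) and ended near (13.0, 5.1).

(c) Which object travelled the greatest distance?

the purple sphere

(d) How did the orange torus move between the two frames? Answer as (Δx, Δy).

(0.8, -2.1)

The orange torus started near (9.4, 5.2) and ended near (10.2, 3.1).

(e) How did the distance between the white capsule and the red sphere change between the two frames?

-1.6

They were about 4.6 units apart before and 3.0 after — 1.6 units closer together.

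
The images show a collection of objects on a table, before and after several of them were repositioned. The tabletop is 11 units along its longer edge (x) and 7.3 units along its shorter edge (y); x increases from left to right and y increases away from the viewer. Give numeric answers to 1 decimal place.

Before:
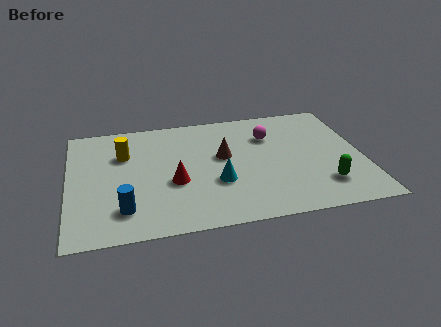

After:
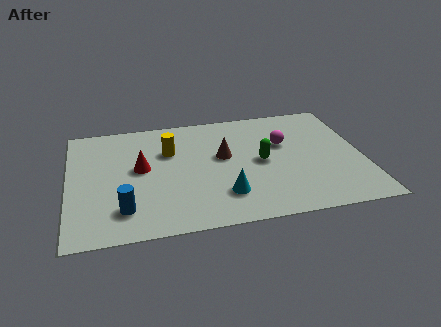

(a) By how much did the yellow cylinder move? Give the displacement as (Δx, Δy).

(1.7, -0.1)

From the two frames, the yellow cylinder sits at roughly (2.1, 5.0) before and (3.8, 4.9) after.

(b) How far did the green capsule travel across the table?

2.9

From (9.4, 1.7) to (7.2, 3.6), the green capsule covered √(2.2² + 1.9²) ≈ 2.9 units.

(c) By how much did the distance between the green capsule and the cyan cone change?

-1.7

Before: roughly 4.0 units apart; after: 2.3. That's 1.7 units closer together.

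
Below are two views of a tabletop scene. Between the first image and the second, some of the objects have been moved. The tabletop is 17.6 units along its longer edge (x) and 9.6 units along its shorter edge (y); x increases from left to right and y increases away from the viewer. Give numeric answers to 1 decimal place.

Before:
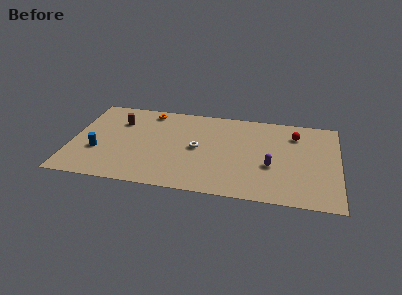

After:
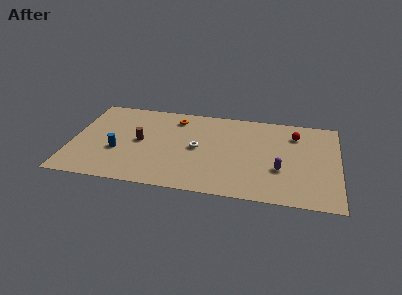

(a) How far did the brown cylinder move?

2.5

The brown cylinder was near (3.0, 6.9) before and (4.5, 4.9) after, so it travelled √(1.5² + 2.0²) ≈ 2.5 units.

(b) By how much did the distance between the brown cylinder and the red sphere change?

-1.2

They were about 11.7 units apart before and 10.5 after — 1.2 units closer together.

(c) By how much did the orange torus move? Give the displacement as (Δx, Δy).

(1.8, -0.5)

The orange torus started near (4.9, 8.4) and ended near (6.7, 7.9).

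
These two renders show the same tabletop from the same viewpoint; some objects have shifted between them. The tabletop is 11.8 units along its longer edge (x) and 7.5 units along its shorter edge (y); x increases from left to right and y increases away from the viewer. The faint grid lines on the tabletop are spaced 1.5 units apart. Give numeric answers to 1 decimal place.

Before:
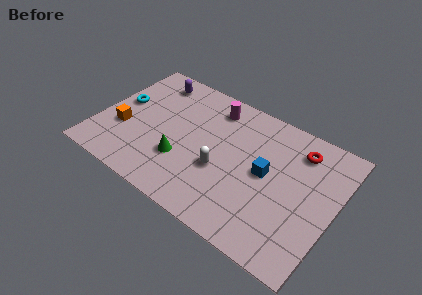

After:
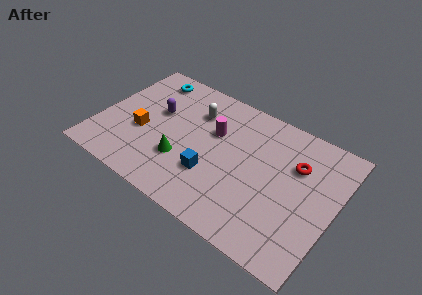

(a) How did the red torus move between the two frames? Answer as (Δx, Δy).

(0.0, -0.9)

The red torus was at about (9.7, 6.0) and moved to about (9.7, 5.1).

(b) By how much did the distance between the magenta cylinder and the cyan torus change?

-0.8

The distance was about 4.8 in the first image and 4.0 in the second, so they moved 0.8 units closer together.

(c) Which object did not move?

the green cone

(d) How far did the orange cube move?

0.9

The orange cube was near (1.3, 2.7) before and (2.2, 3.0) after, so it travelled √(0.9² + 0.3²) ≈ 0.9 units.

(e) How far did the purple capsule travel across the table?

1.9

The purple capsule was near (2.1, 6.3) before and (2.7, 4.5) after, so it travelled √(0.6² + 1.8²) ≈ 1.9 units.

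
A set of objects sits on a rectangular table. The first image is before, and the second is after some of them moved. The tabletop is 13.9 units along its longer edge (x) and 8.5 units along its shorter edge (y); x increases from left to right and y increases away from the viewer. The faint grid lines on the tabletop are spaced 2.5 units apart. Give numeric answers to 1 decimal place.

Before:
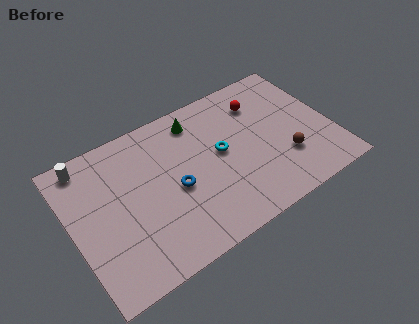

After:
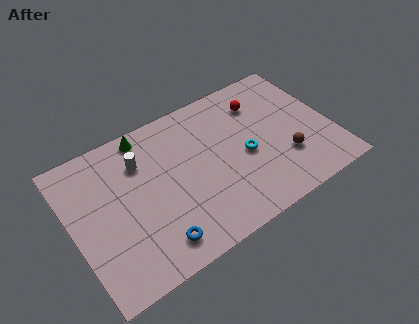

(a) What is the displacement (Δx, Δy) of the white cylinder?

(2.7, -1.3)

The white cylinder was at about (1.2, 7.5) and moved to about (3.9, 6.2).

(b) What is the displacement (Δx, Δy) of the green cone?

(-2.7, 0.5)

From the two frames, the green cone sits at roughly (7.1, 7.1) before and (4.4, 7.6) after.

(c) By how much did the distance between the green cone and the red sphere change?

+2.7

The distance was about 3.5 in the first image and 6.2 in the second, so they moved 2.7 units further apart.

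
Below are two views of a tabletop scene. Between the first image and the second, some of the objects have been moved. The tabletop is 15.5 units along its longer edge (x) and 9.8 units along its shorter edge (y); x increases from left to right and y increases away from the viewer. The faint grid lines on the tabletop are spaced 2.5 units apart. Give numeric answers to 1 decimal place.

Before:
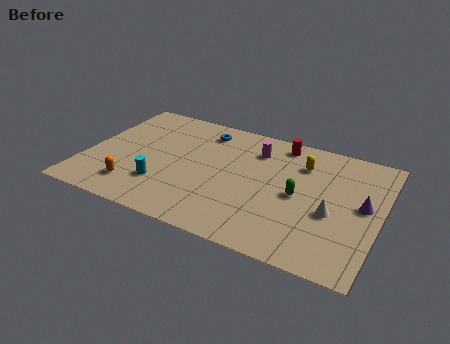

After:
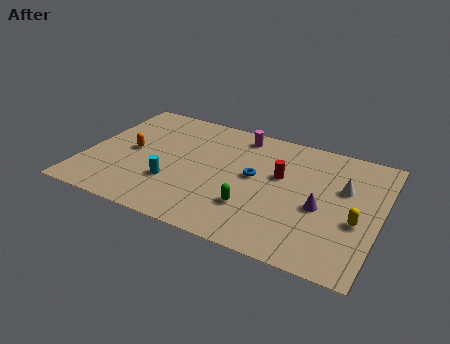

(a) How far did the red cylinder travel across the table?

2.7

The red cylinder moved from about (9.9, 8.6) to (10.2, 5.9), a distance of √(0.3² + 2.7²) ≈ 2.7.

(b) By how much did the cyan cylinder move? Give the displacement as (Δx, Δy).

(0.5, 0.4)

The cyan cylinder was at about (4.3, 2.7) and moved to about (4.8, 3.1).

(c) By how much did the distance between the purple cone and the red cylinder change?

-2.9

They were about 5.8 units apart before and 2.9 after — 2.9 units closer together.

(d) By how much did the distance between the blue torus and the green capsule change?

-4.0

Before: roughly 6.5 units apart; after: 2.5. That's 4.0 units closer together.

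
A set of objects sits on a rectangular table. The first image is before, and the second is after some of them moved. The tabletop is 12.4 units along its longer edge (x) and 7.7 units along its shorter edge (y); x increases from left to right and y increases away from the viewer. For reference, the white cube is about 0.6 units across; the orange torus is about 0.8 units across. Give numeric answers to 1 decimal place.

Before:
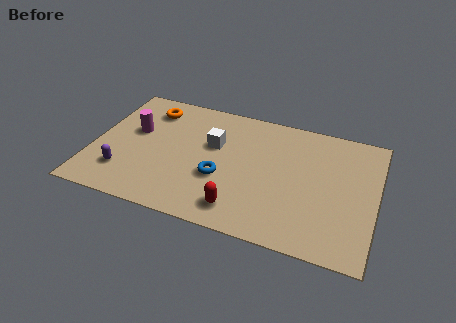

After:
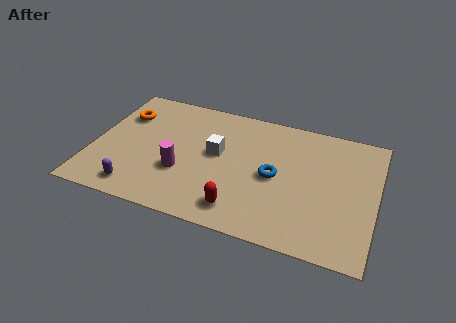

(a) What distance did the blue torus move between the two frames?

2.4

The blue torus moved from about (5.7, 2.9) to (8.0, 3.7), a distance of √(2.3² + 0.8²) ≈ 2.4.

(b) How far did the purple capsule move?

1.1

The purple capsule moved from about (1.5, 1.9) to (2.2, 1.1), a distance of √(0.7² + 0.8²) ≈ 1.1.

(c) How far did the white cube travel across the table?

0.5

From (5.2, 4.8) to (5.4, 4.3), the white cube covered √(0.2² + 0.5²) ≈ 0.5 units.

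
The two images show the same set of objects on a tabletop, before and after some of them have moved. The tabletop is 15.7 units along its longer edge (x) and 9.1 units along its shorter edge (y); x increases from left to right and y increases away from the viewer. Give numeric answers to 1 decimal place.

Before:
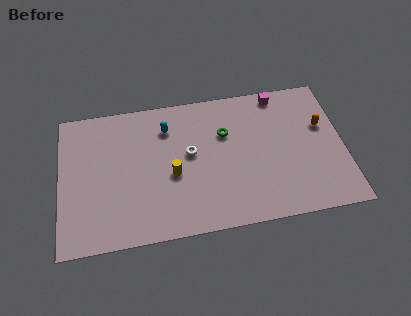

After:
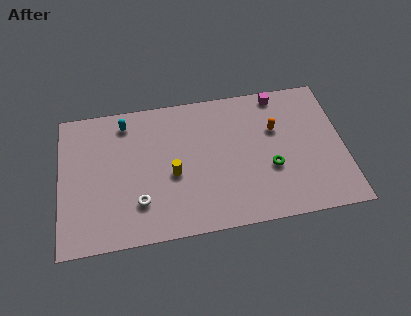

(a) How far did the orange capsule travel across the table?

2.6

The orange capsule moved from about (14.6, 5.7) to (12.0, 5.9), a distance of √(2.6² + 0.2²) ≈ 2.6.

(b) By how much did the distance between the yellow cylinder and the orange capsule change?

-2.5

Before: roughly 8.6 units apart; after: 6.1. That's 2.5 units closer together.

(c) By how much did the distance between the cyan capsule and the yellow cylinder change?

+1.4

Before: roughly 3.1 units apart; after: 4.5. That's 1.4 units further apart.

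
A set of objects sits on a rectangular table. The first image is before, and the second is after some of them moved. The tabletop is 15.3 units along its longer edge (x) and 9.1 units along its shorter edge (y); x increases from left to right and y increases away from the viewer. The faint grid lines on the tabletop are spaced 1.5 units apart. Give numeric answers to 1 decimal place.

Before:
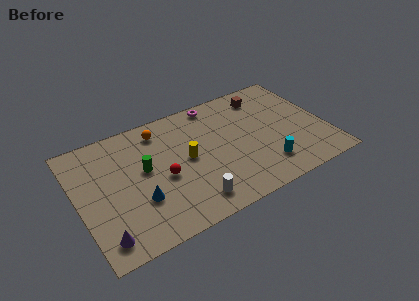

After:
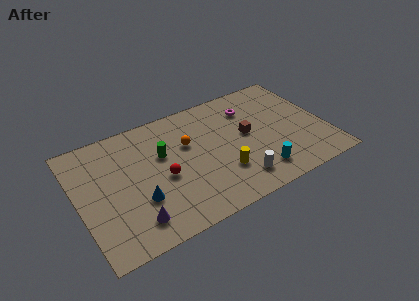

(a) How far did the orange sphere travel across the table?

2.3

From (5.4, 7.6) to (6.9, 5.8), the orange sphere covered √(1.5² + 1.8²) ≈ 2.3 units.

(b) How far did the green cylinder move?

1.3

The green cylinder was near (4.1, 5.1) before and (5.3, 5.7) after, so it travelled √(1.2² + 0.6²) ≈ 1.3 units.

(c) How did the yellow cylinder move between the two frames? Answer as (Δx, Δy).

(1.9, -2.0)

The yellow cylinder was at about (6.7, 4.7) and moved to about (8.6, 2.7).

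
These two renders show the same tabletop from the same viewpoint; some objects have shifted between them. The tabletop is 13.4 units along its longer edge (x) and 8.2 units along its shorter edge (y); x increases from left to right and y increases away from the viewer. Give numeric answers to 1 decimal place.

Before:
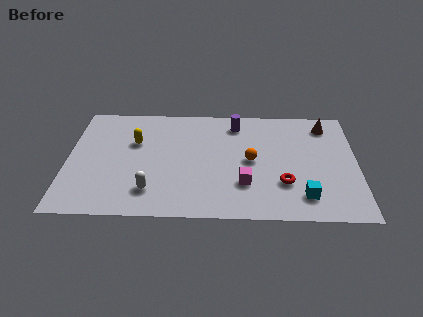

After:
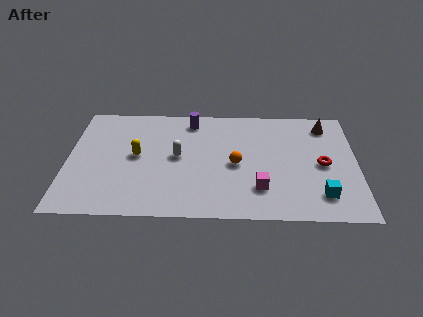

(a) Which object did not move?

the brown cone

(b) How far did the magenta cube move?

0.8

From (8.2, 2.4) to (8.9, 2.1), the magenta cube covered √(0.7² + 0.3²) ≈ 0.8 units.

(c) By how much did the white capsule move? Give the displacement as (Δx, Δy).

(1.2, 2.5)

The white capsule was at about (3.9, 1.8) and moved to about (5.1, 4.3).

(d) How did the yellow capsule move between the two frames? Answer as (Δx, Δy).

(0.1, -1.0)

From the two frames, the yellow capsule sits at roughly (3.1, 5.3) before and (3.2, 4.3) after.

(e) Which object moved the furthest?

the white capsule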